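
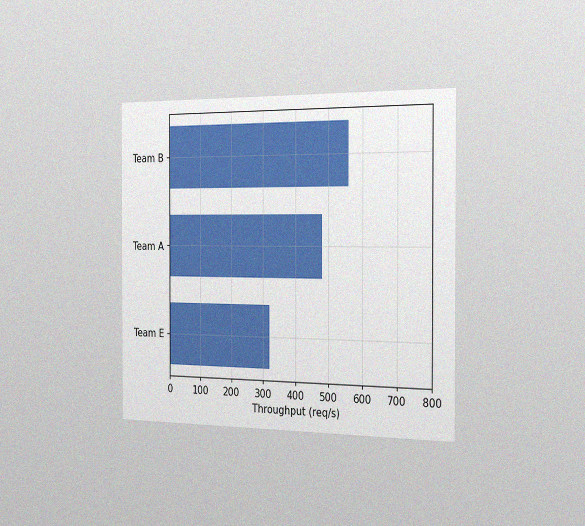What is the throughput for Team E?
320req/s

The chart is viewed slightly from the right, with some photo noise. Reading along the chart's x-axis, the Team E bar reaches 320req/s.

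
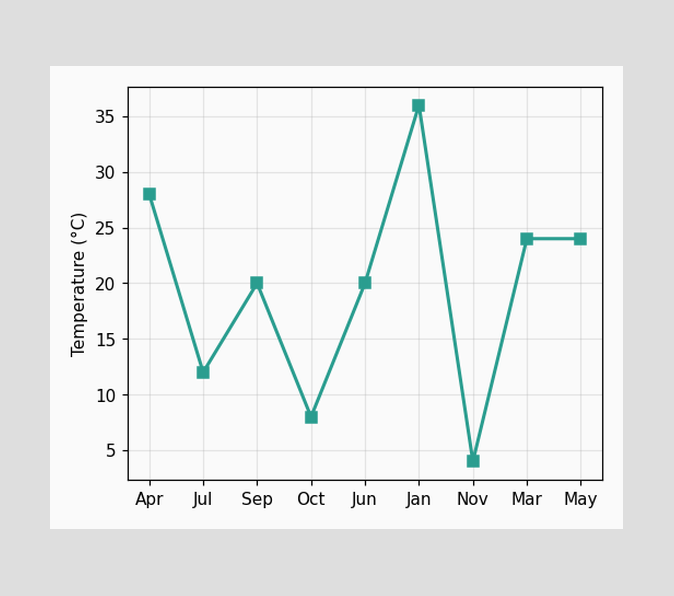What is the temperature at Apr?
28°C

At Apr, the line is at 28°C.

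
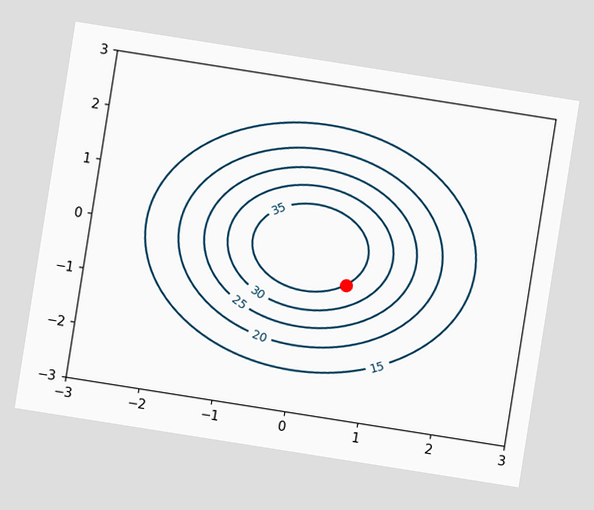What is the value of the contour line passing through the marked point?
The chart is tilted about 9° clockwise. The marked point sits on the contour labelled 35.

35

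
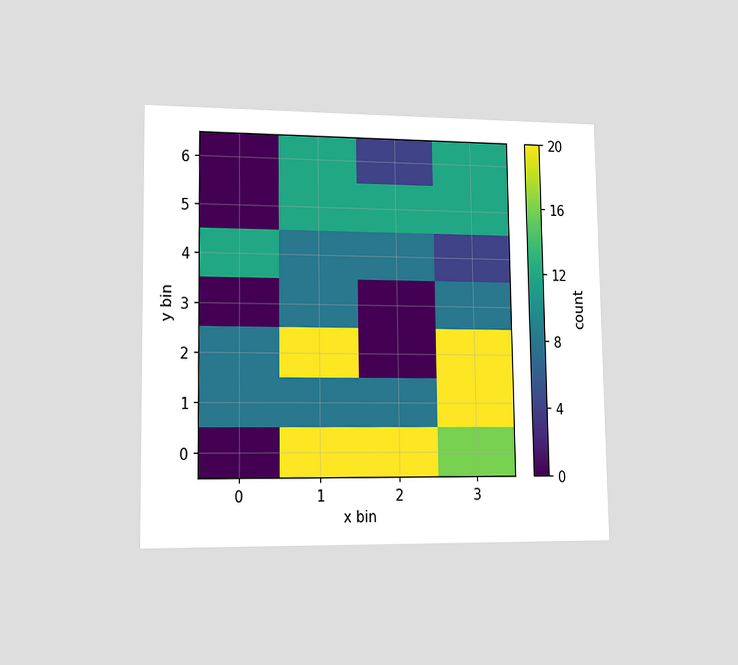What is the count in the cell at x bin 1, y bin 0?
20

The chart is viewed slightly from the left. Matching the cell (1, 0) against the colorbar gives 20.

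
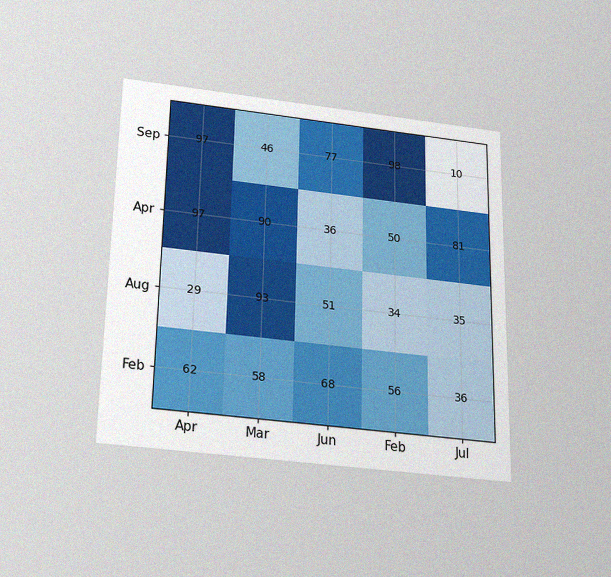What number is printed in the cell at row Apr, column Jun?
36

The chart is viewed slightly from below, with some photo noise. The (Apr, Jun) cell reads 36.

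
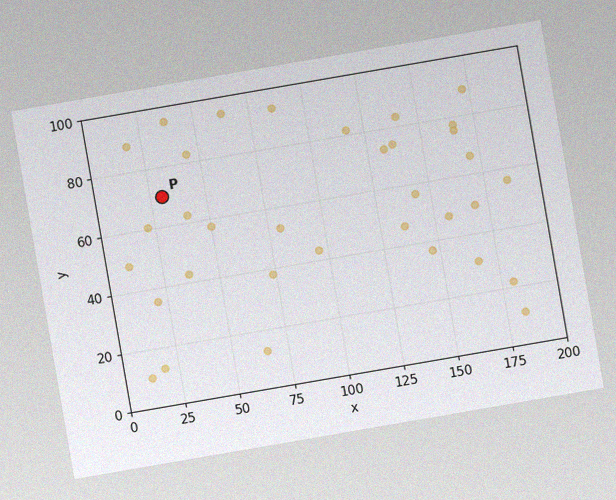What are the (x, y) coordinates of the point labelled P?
(30, 70)

The chart is tilted about 10° counter-clockwise, with some photo noise. Following the gridlines from P to each axis, P sits at (30, 70).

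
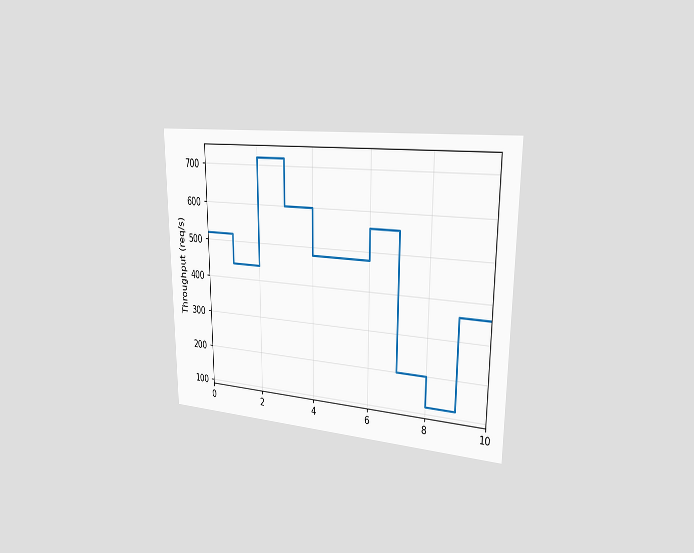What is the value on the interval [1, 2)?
440req/s

The chart is viewed slightly from the right. On [1, 2) the step sits at 440req/s.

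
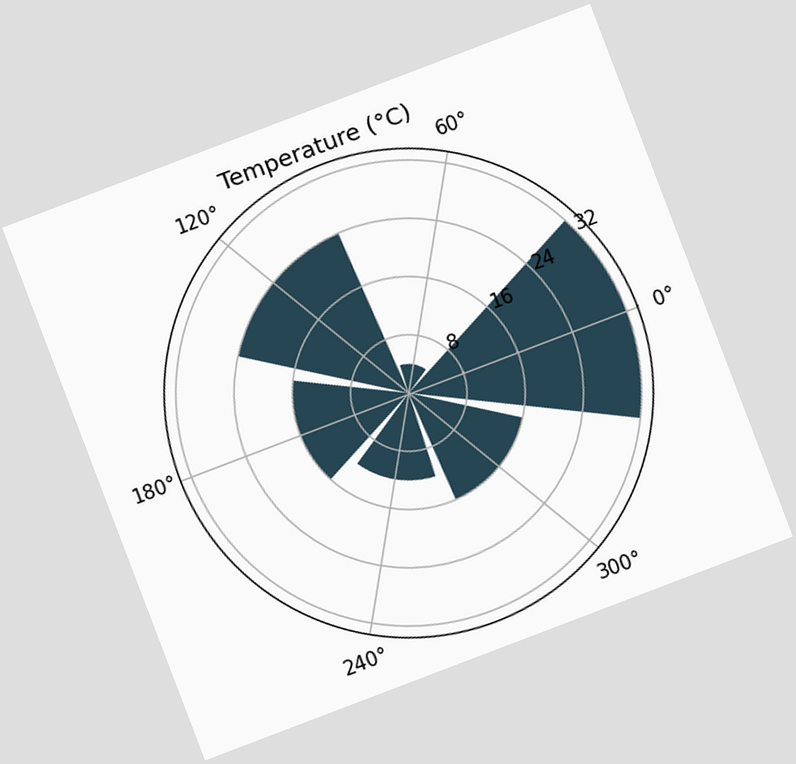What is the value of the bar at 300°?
16°C

The chart is tilted about 21° counter-clockwise. The bar at 300° reaches 16°C on the radial axis.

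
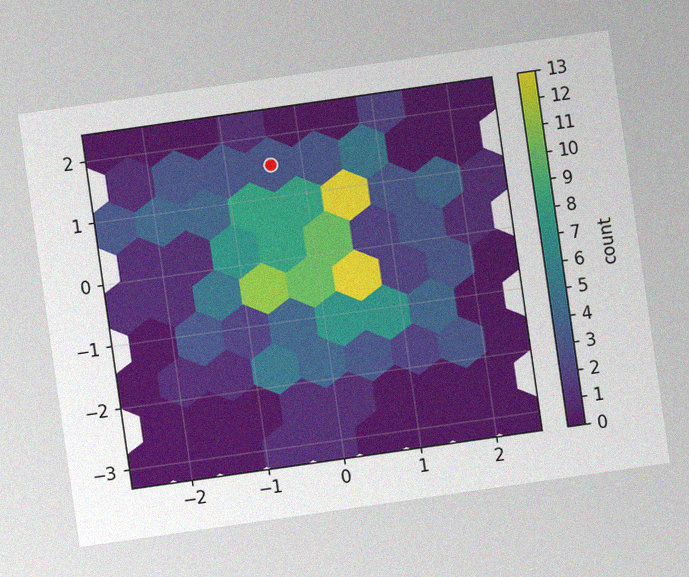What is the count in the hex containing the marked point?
3

The chart is tilted about 8° counter-clockwise, with some photo noise. The marked hex reads 3 on the colorbar.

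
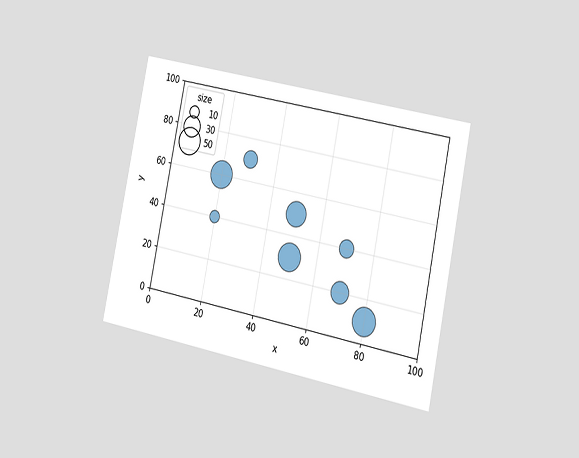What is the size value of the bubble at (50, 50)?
The chart is tilted about 12° clockwise and viewed slightly from the right. Matching the bubble at (50, 50) against the size legend gives 40.

40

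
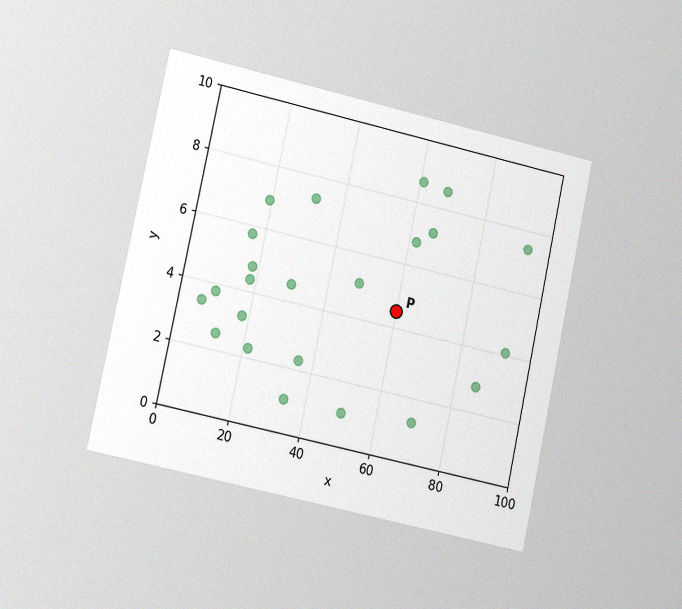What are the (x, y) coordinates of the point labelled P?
(60, 4.5)

The chart is tilted about 12° clockwise and viewed slightly from the left, with some photo noise. Following the gridlines from P to each axis, P sits at (60, 4.5).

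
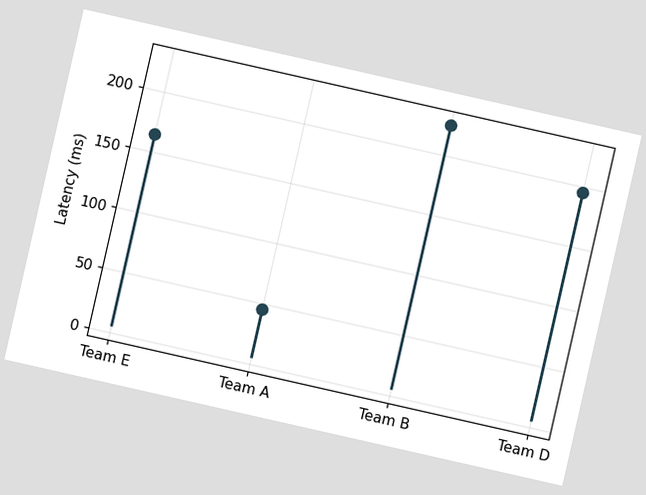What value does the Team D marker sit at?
The chart is tilted about 13° clockwise. The Team D marker sits at 195ms.

195ms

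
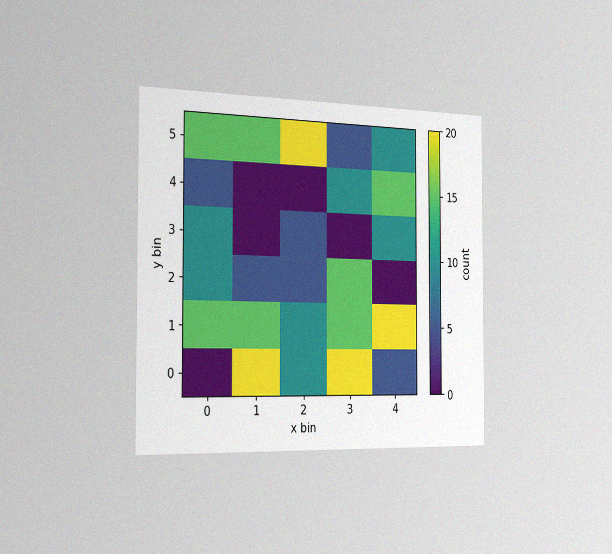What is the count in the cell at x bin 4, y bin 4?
15

The chart is viewed slightly from the left, with some photo noise. Matching the cell (4, 4) against the colorbar gives 15.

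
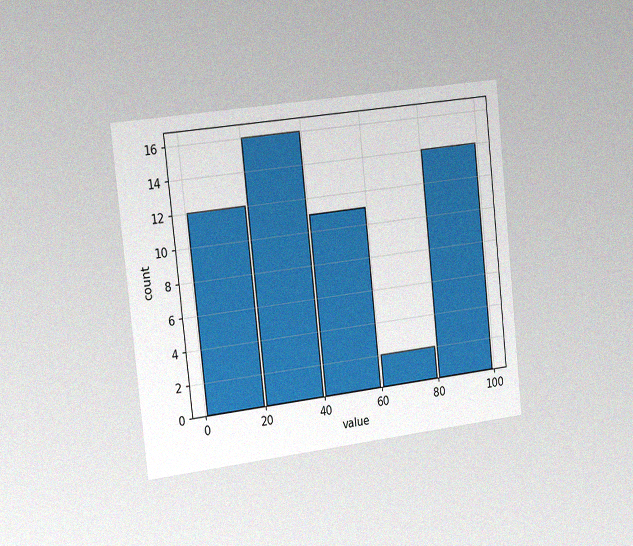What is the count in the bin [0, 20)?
The chart is tilted about 6° counter-clockwise and viewed slightly from the left, with some photo noise. The [0, 20) bin has height 12.

12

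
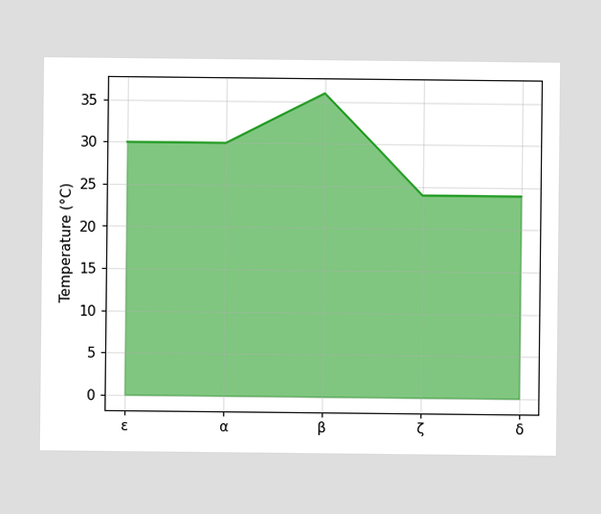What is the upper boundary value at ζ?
At ζ the upper boundary is at 24°C.

24°C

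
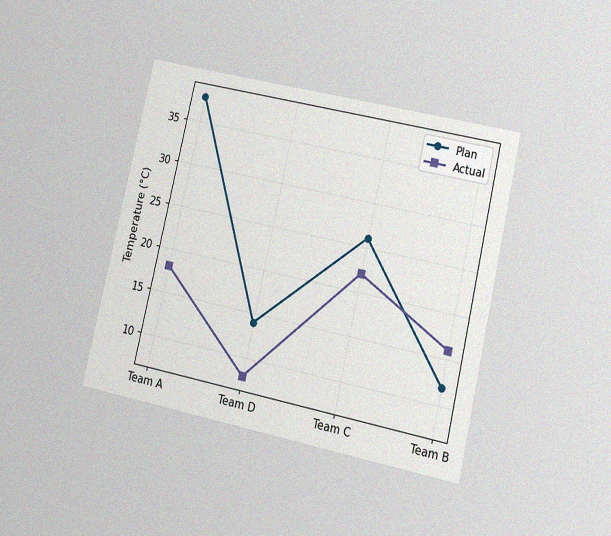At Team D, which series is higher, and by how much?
The chart is tilted about 13° clockwise and viewed at a slight angle, with some photo noise. At Team D, Plan sits above the other line by 6°C.

Plan, by 6°C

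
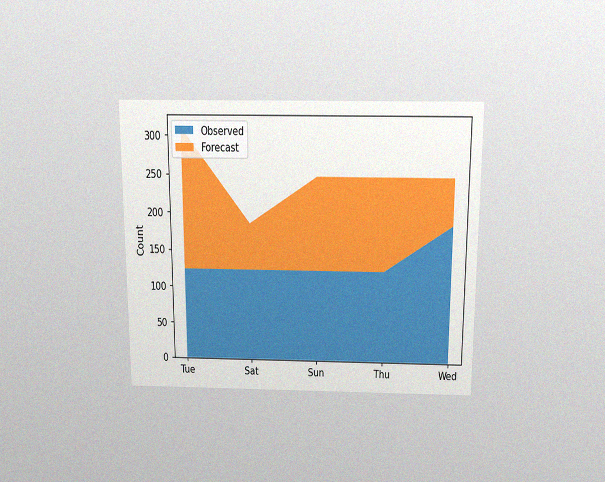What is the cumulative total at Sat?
The chart is viewed slightly from above, with some photo noise. The stacked total at Sat reaches 186.

186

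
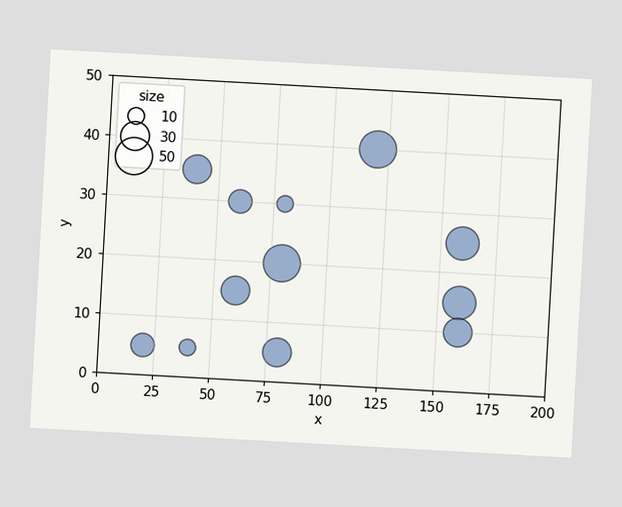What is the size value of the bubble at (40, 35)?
30

The chart is tilted about 3° clockwise. Matching the bubble at (40, 35) against the size legend gives 30.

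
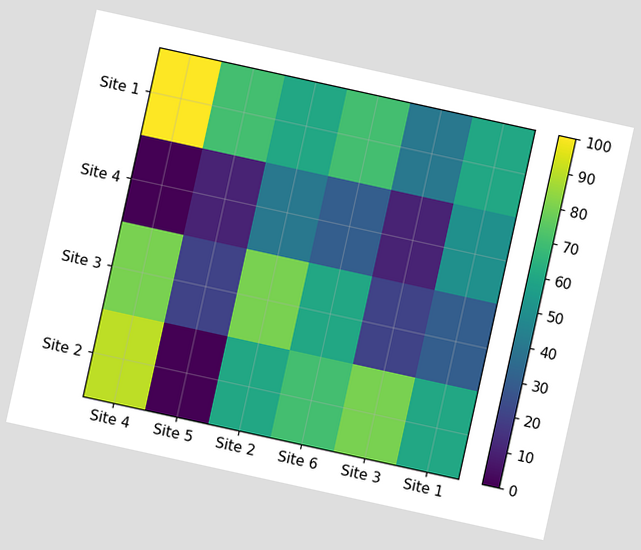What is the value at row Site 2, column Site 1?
The chart is tilted about 12° clockwise. Matching cell (Site 2, Site 1) against the colorbar gives 60.

60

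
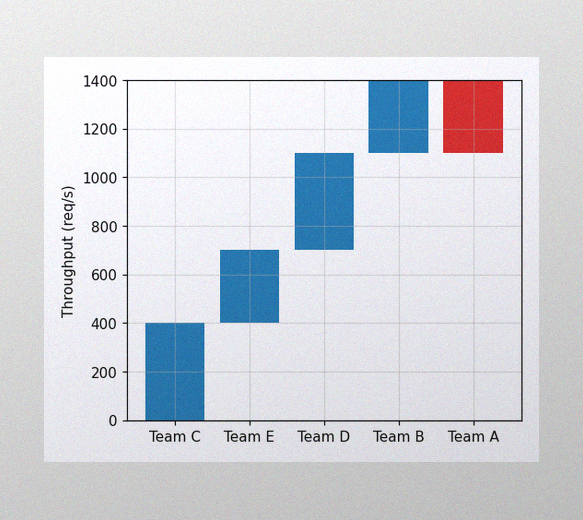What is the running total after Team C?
The image has some photo noise and uneven lighting. After Team C the running total reaches 400req/s.

400req/s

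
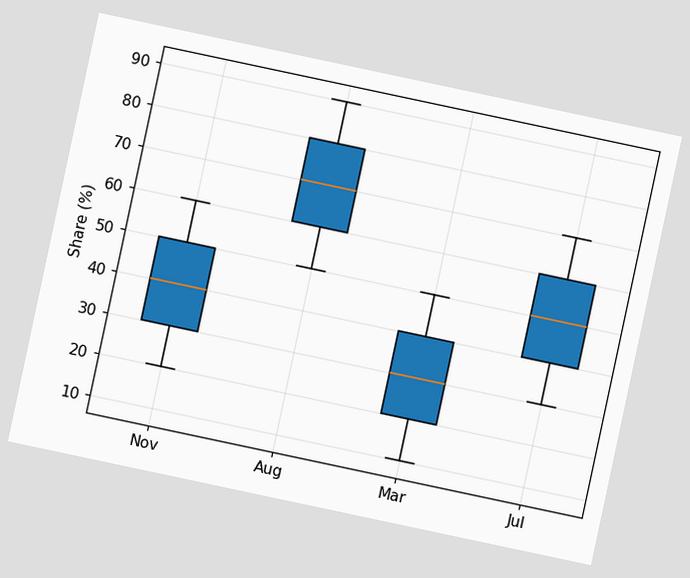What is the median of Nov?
40%

The chart is tilted about 12° clockwise. The median line in the Nov box sits at 40%.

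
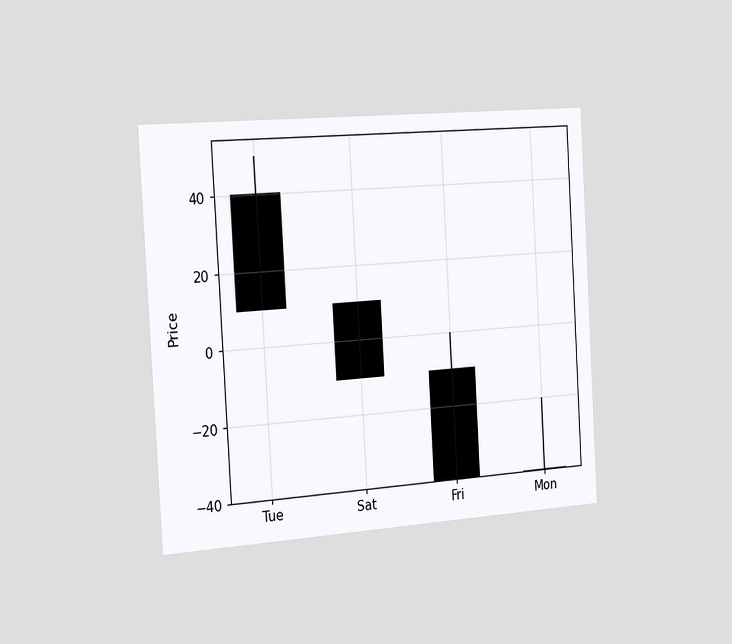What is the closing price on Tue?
The chart is tilted about 3° counter-clockwise and viewed slightly from the left. The Tue candle closes at 10.

10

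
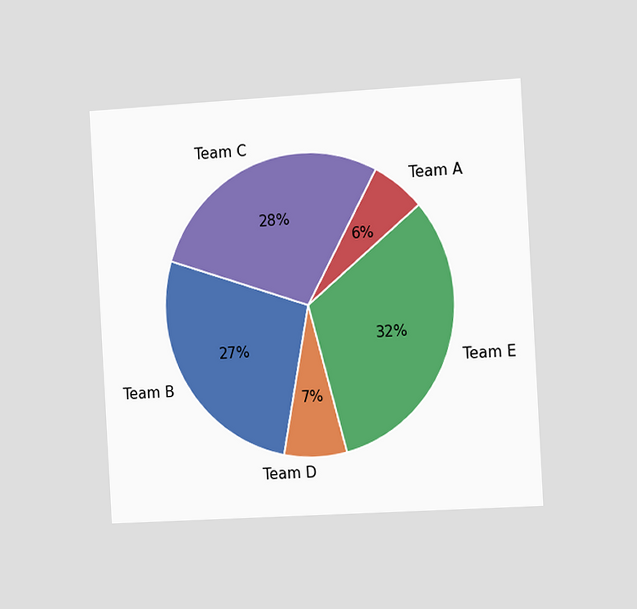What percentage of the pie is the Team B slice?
The chart is tilted about 3° counter-clockwise and viewed slightly from the right. The Team B slice takes up 27% of the pie.

27%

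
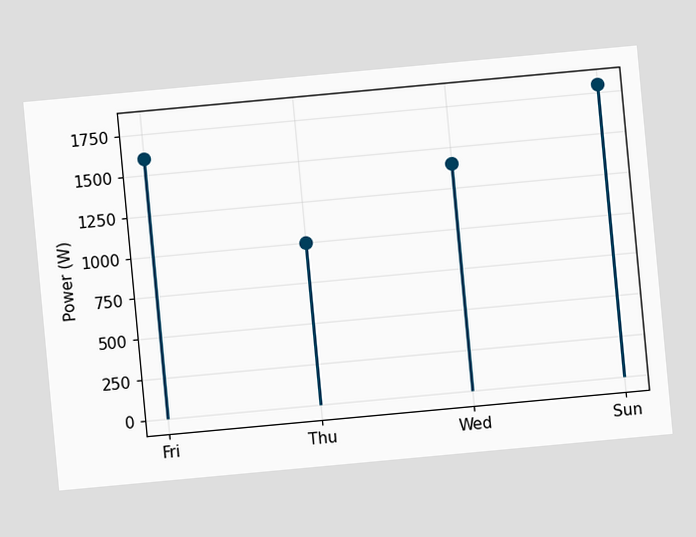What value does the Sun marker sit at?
The chart is tilted about 5° counter-clockwise. The Sun marker sits at 1800W.

1800W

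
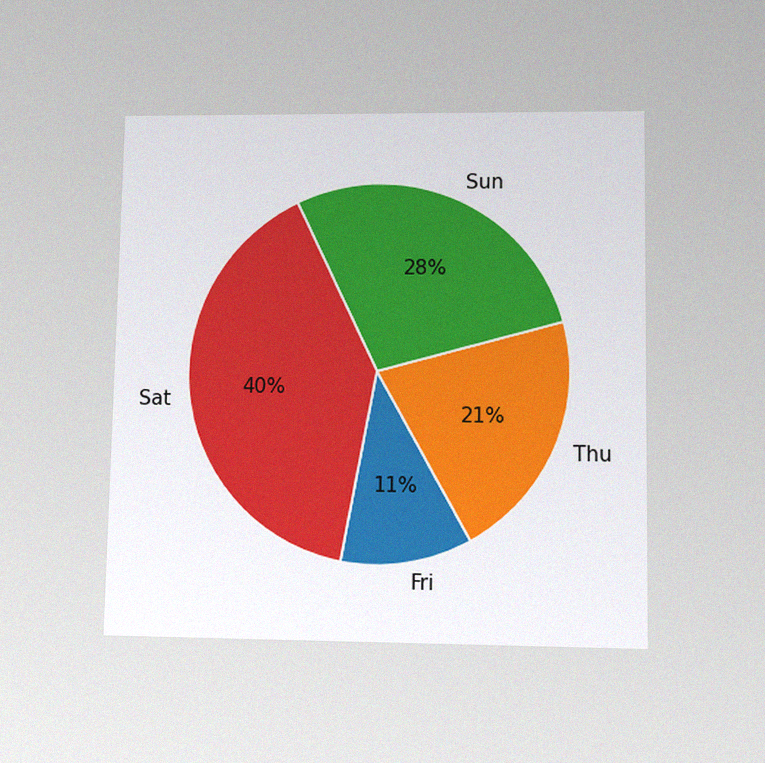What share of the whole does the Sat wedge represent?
The chart is viewed at a slight angle, with some photo noise. The Sat slice takes up 40% of the pie.

40%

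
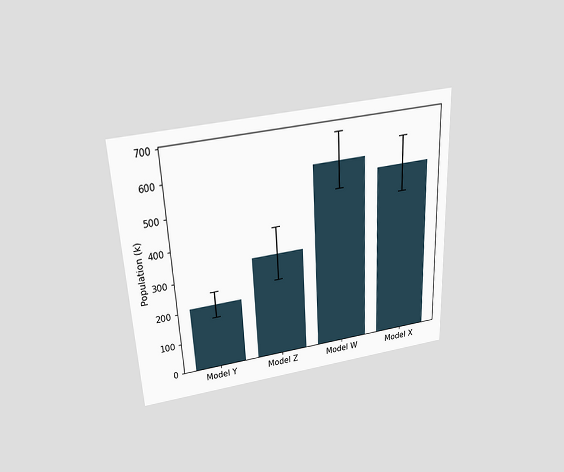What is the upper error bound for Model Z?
420k

The chart is tilted about 3° counter-clockwise and viewed slightly from above. The Model Z bar's upper whisker reaches 420k.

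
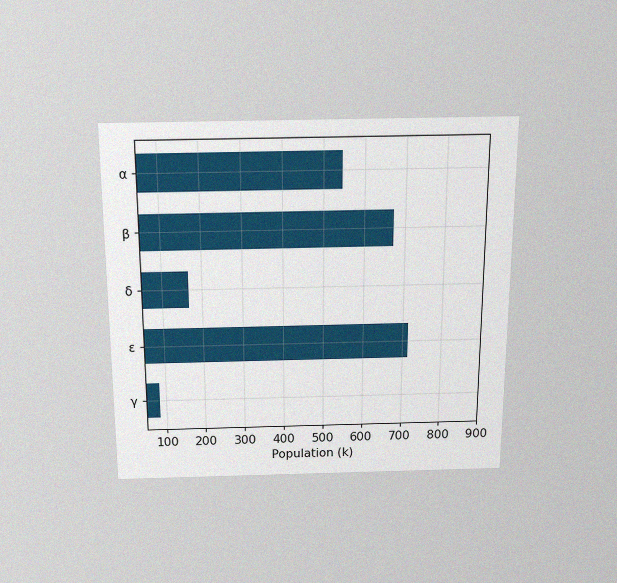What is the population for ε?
714k

The chart is viewed slightly from above, with some photo noise. Reading along the chart's x-axis, the ε bar reaches 714k.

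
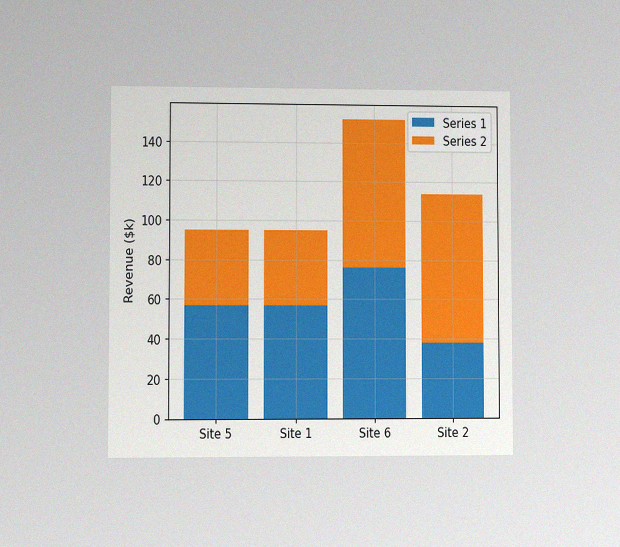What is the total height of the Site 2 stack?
$114k

The chart is viewed at a slight angle, with some photo noise. The Site 2 stack's top reaches $114k on the y-axis.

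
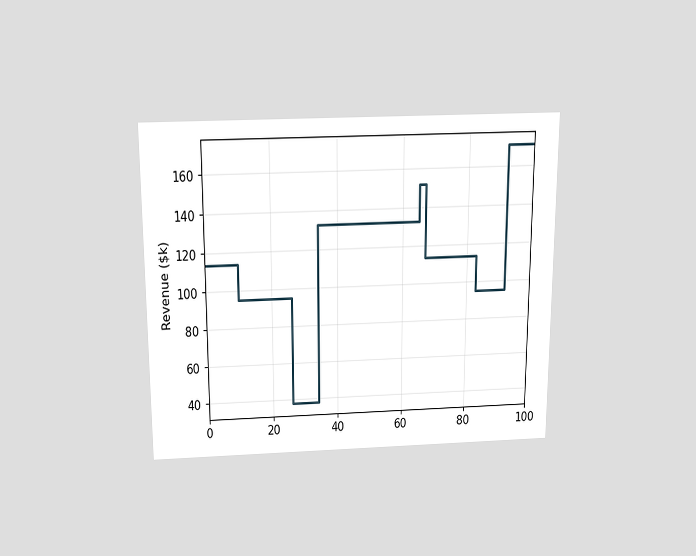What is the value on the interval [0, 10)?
The chart is viewed slightly from above. On [0, 10) the step sits at $114k.

$114k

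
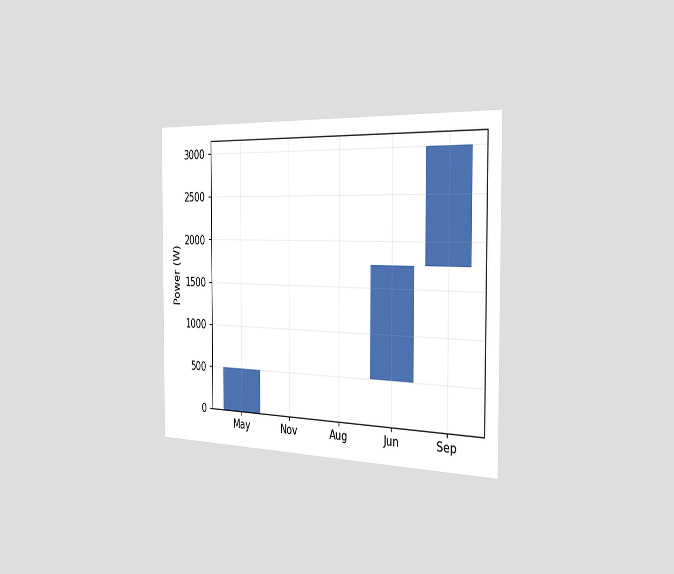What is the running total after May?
The chart is viewed slightly from the right. After May the running total reaches 500W.

500W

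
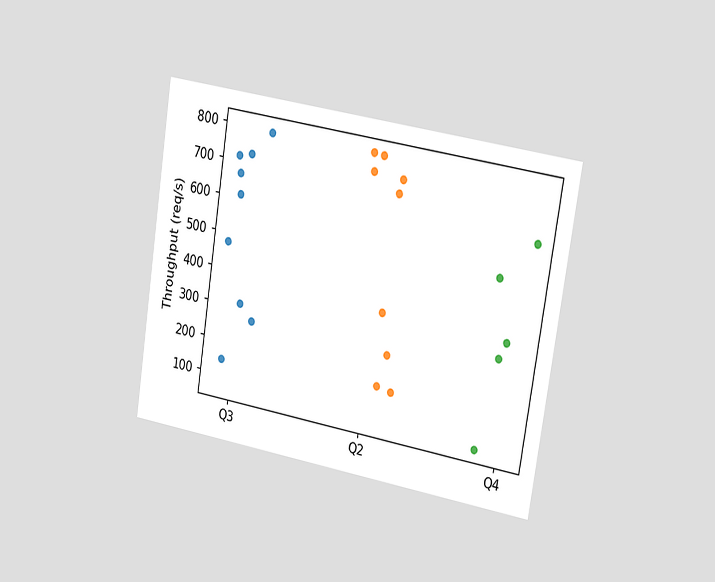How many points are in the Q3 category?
9

The chart is tilted about 9° clockwise and viewed slightly from the right. Counting the markers in the Q3 column gives 9.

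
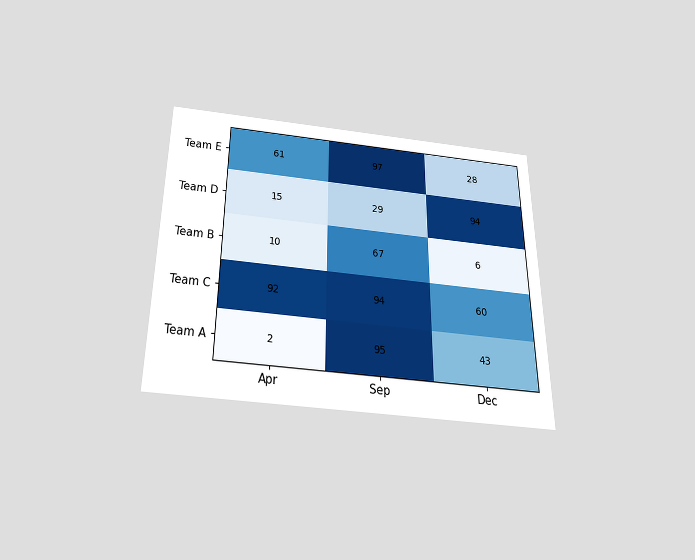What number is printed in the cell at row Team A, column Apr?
The chart is viewed slightly from below. The (Team A, Apr) cell reads 2.

2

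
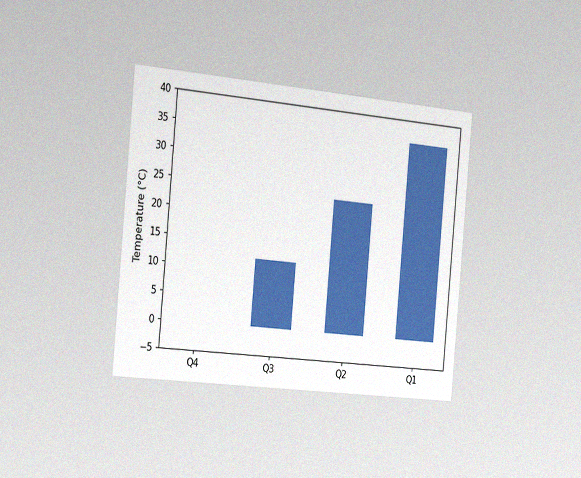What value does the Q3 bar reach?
12°C

The chart is tilted about 5° clockwise and viewed slightly from the left, with some photo noise. Reading along the chart's y-axis, the Q3 bar reaches 12°C.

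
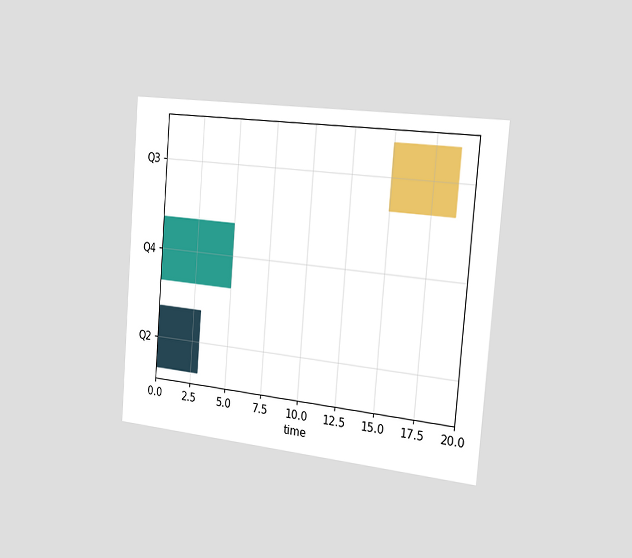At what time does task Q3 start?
The chart is tilted about 5° clockwise and viewed slightly from the right. The Q3 bar begins at t=15.

15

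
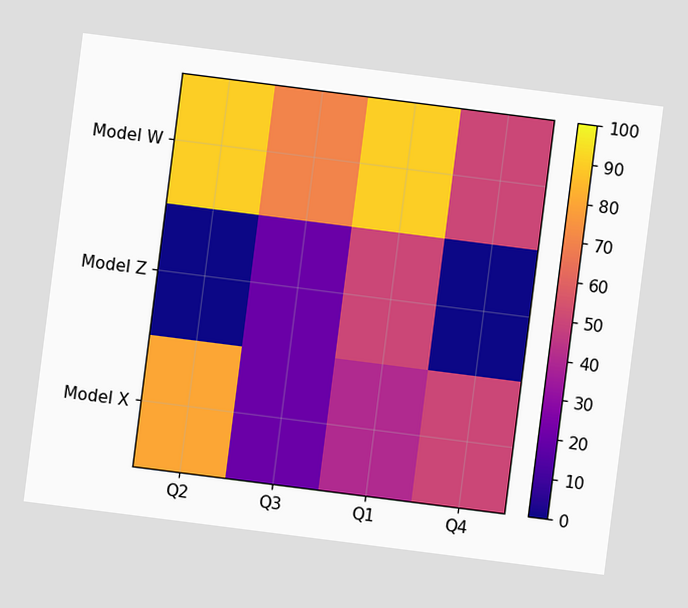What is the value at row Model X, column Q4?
50

The chart is tilted about 7° clockwise. Matching cell (Model X, Q4) against the colorbar gives 50.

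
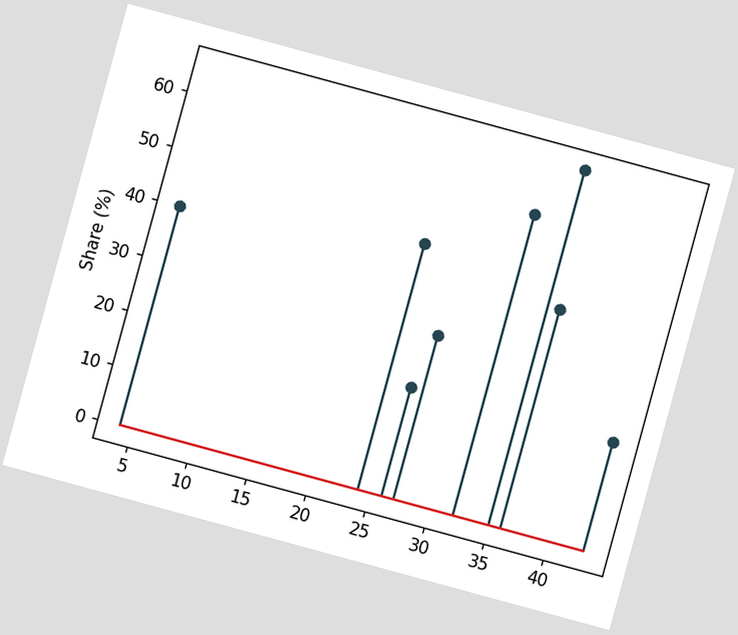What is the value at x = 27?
30%

The chart is tilted about 15° clockwise. The stem at x=27 reaches 30%.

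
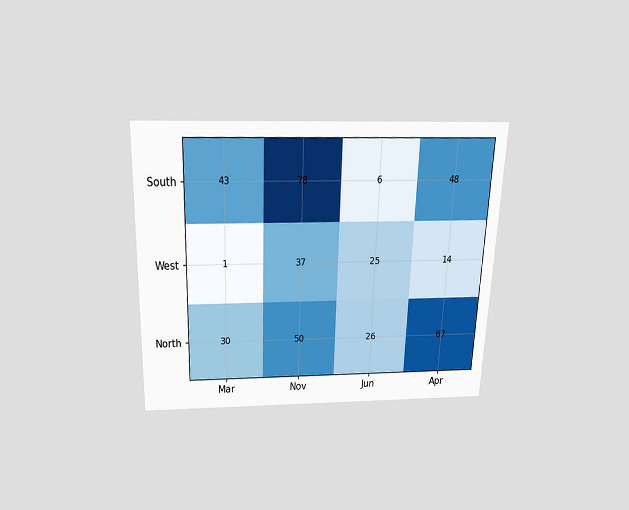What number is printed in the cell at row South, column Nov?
78

The chart is tilted about 2° clockwise and viewed slightly from above. The (South, Nov) cell reads 78.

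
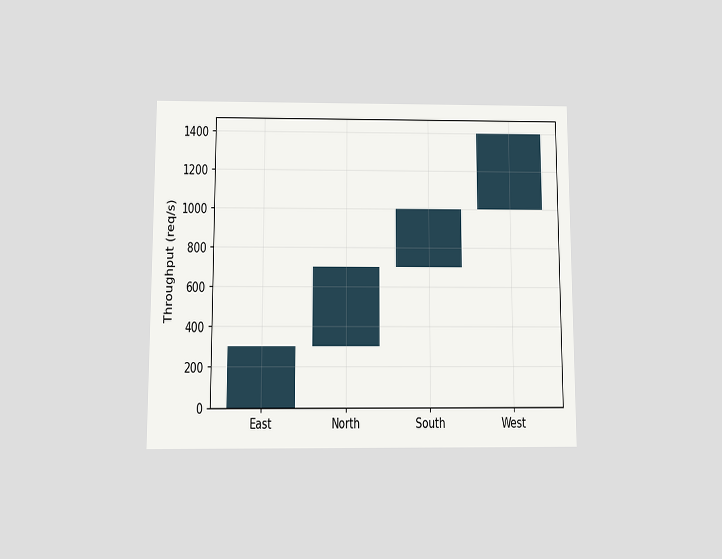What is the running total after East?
The chart is viewed at a slight angle. After East the running total reaches 300req/s.

300req/s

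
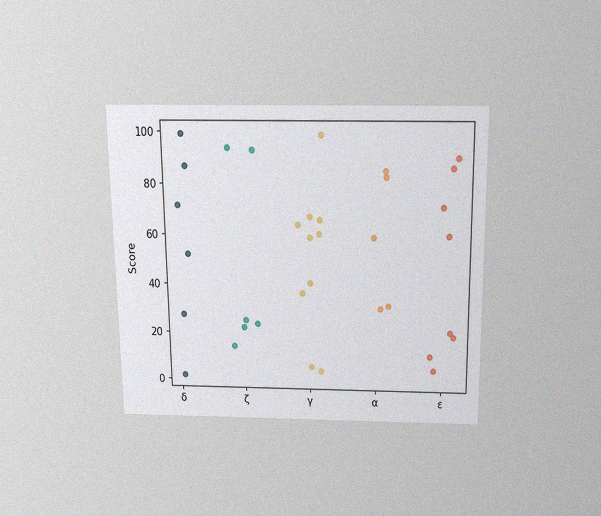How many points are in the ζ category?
The chart is viewed slightly from above, with some photo noise. Counting the markers in the ζ column gives 6.

6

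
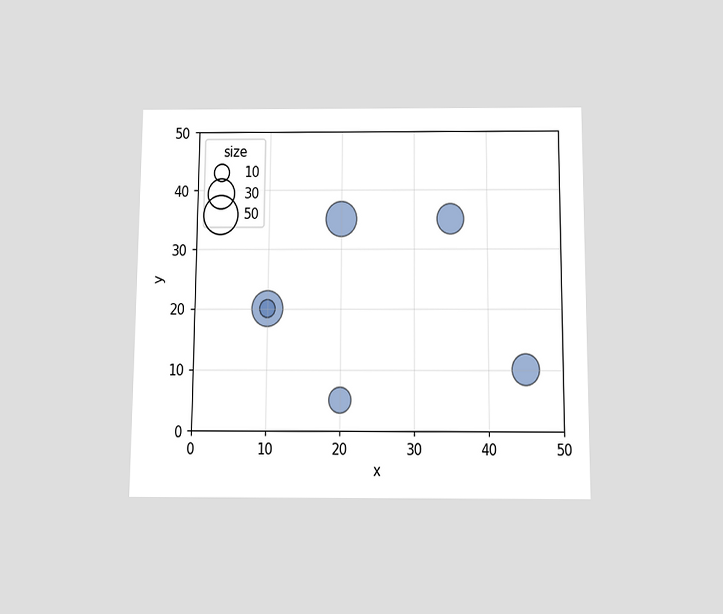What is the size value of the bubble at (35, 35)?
The chart is viewed slightly from below. Matching the bubble at (35, 35) against the size legend gives 30.

30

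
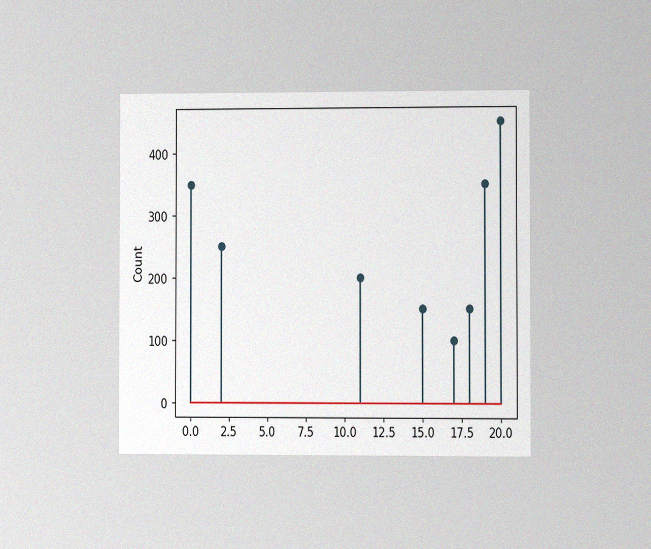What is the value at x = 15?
150

The chart is viewed slightly from the right, with some photo noise. The stem at x=15 reaches 150.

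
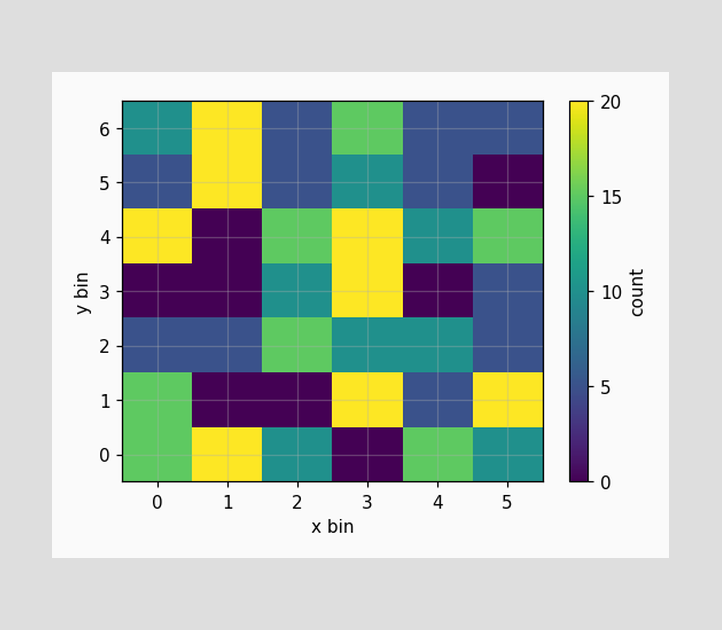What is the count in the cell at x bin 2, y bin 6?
Matching the cell (2, 6) against the colorbar gives 5.

5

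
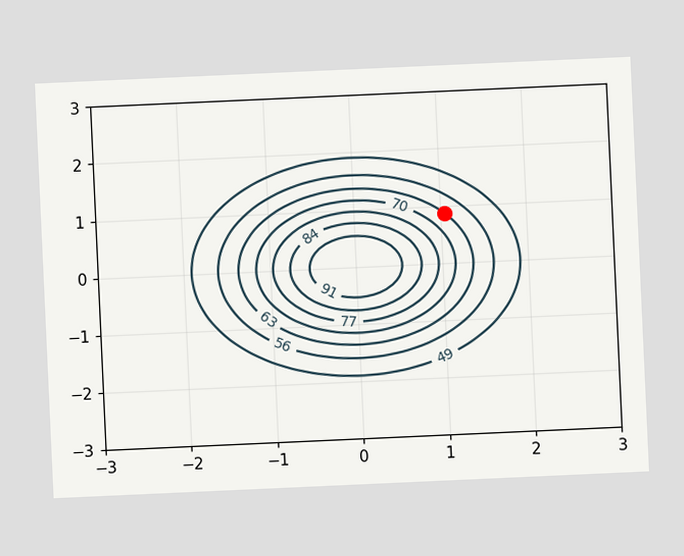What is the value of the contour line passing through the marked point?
63

The chart is tilted about 3° counter-clockwise. The marked point sits on the contour labelled 63.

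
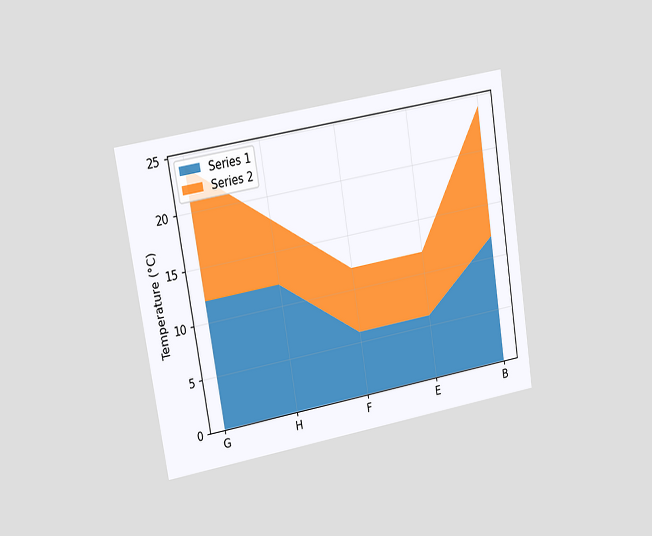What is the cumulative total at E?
The chart is tilted about 9° counter-clockwise and viewed at a slight angle. The stacked total at E reaches 12°C.

12°C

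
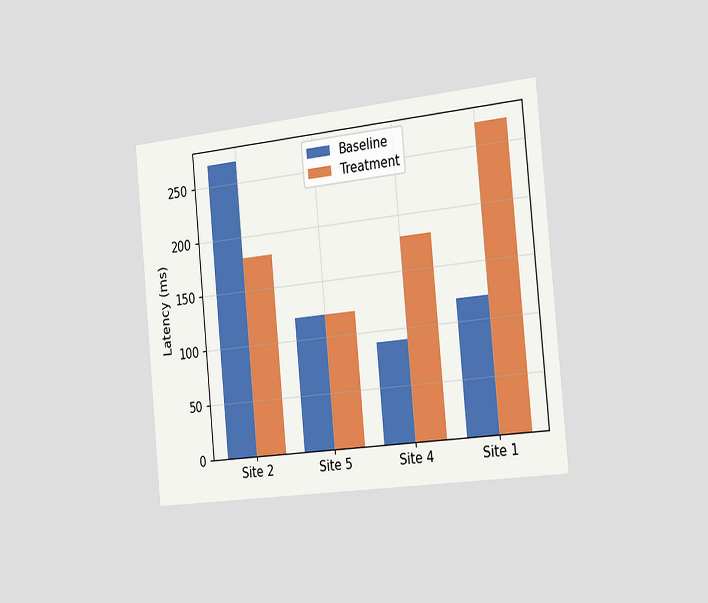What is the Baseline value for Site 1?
The chart is tilted about 5° counter-clockwise and viewed slightly from the right. The Baseline bar at Site 1 reaches 120ms on the y-axis.

120ms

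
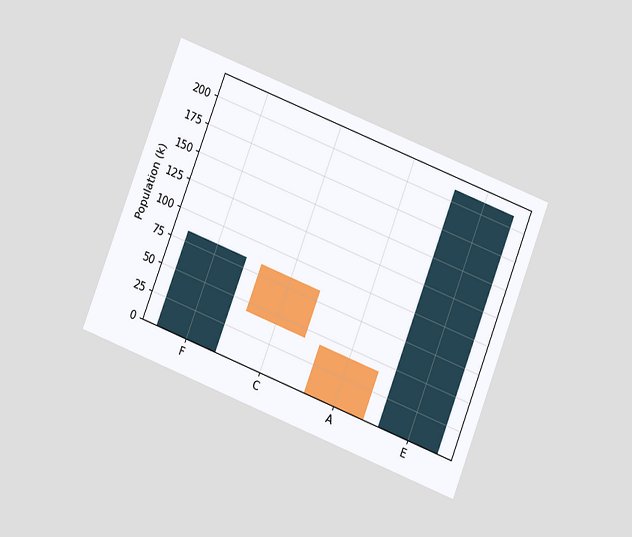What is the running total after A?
The chart is tilted about 21° clockwise and viewed at a slight angle. After A the running total reaches 0k.

0k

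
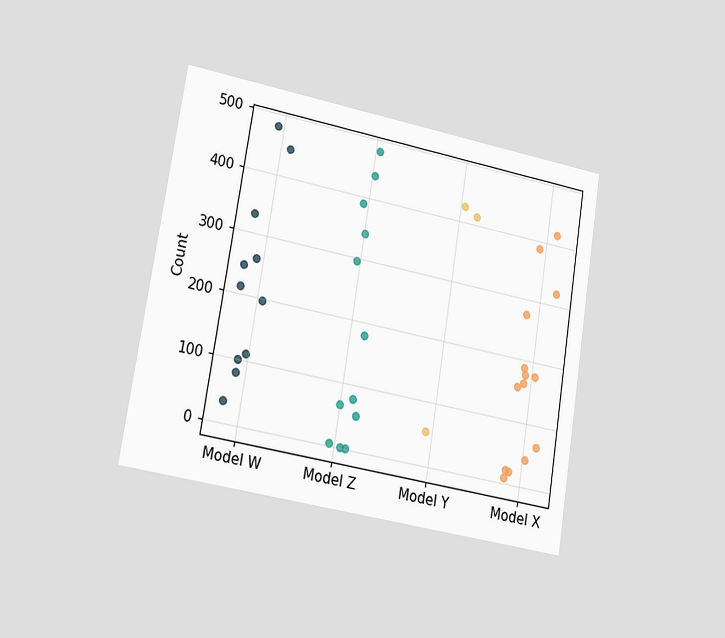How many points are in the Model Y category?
The chart is tilted about 9° clockwise and viewed slightly from the left. Counting the markers in the Model Y column gives 3.

3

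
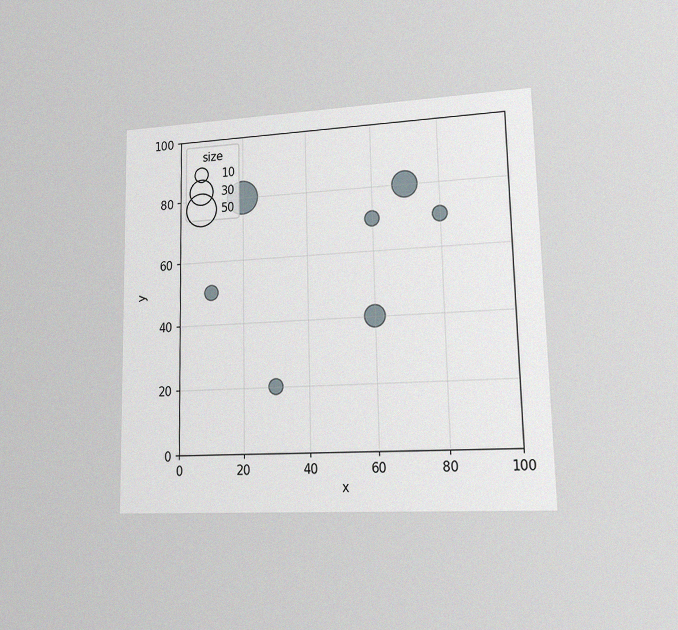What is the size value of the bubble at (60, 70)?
10

The chart is viewed at a slight angle, with some photo noise. Matching the bubble at (60, 70) against the size legend gives 10.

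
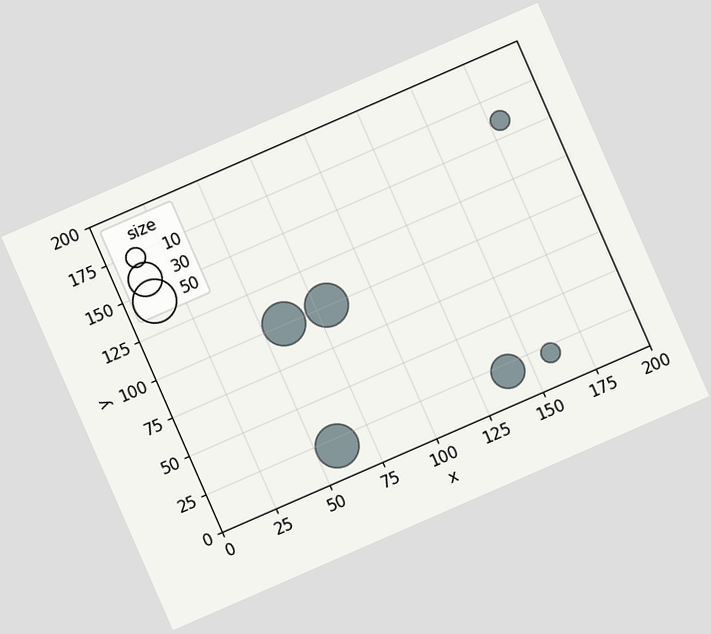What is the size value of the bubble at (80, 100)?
The chart is tilted about 24° counter-clockwise. Matching the bubble at (80, 100) against the size legend gives 50.

50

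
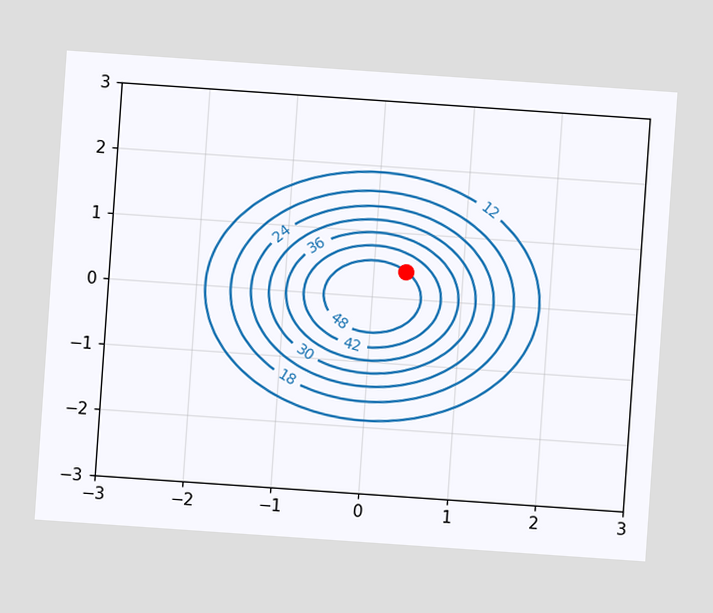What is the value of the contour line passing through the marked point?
The chart is tilted about 4° clockwise. The marked point sits on the contour labelled 48.

48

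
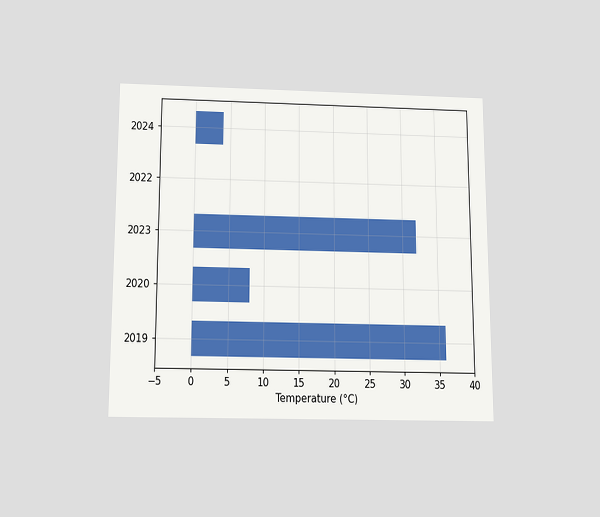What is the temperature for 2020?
The chart is viewed slightly from below. Reading along the chart's x-axis, the 2020 bar reaches 8°C.

8°C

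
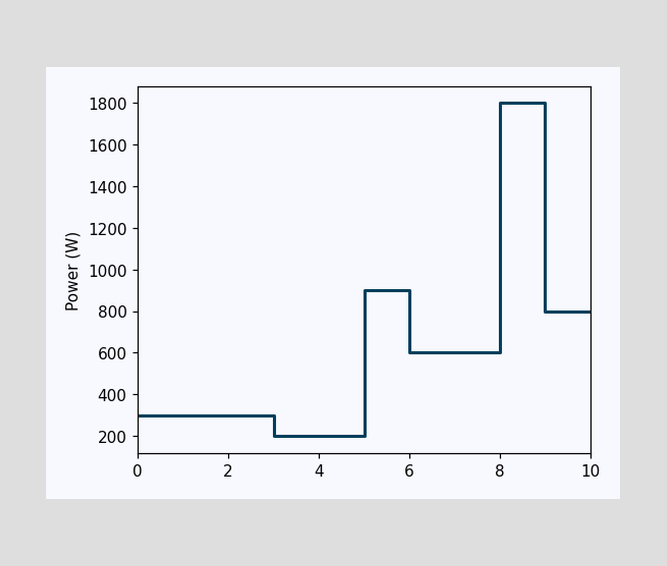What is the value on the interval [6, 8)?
On [6, 8) the step sits at 600W.

600W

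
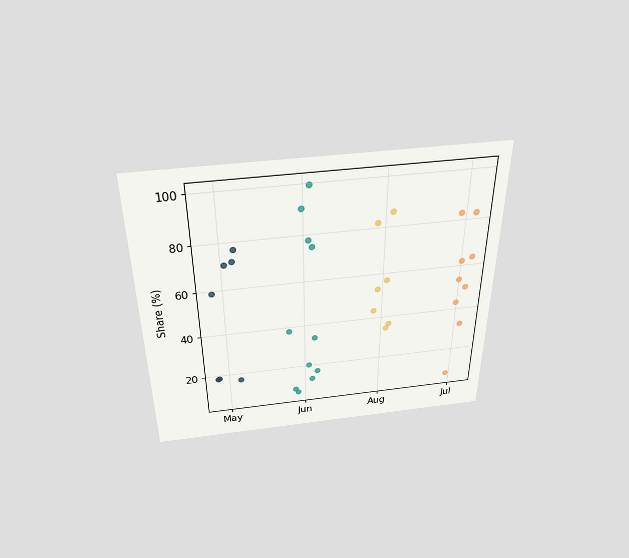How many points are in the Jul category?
9

The chart is viewed slightly from above. Counting the markers in the Jul column gives 9.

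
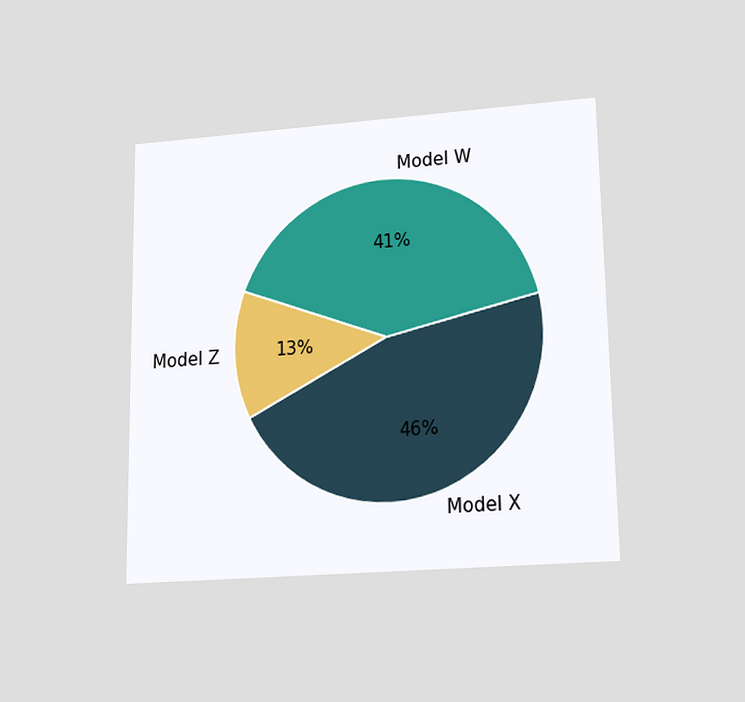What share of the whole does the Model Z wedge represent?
13%

The chart is viewed slightly from below. The Model Z slice takes up 13% of the pie.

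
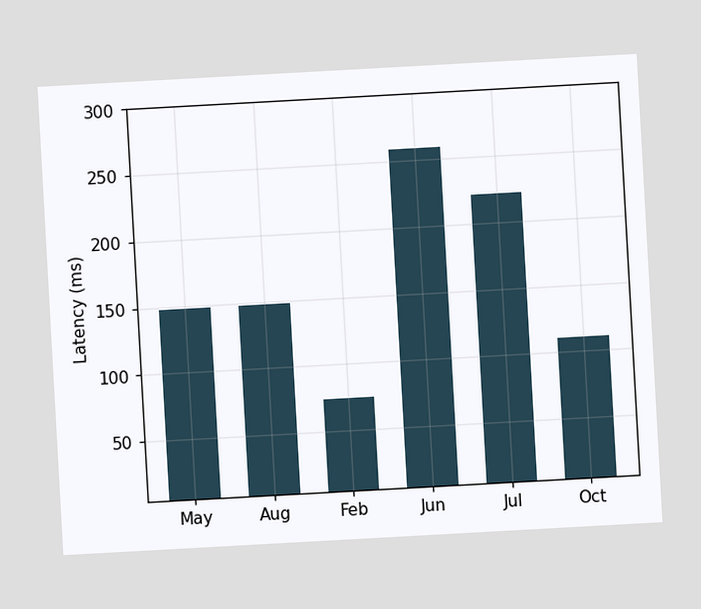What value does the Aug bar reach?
148ms

The chart is tilted about 3° counter-clockwise. Reading along the chart's y-axis, the Aug bar reaches 148ms.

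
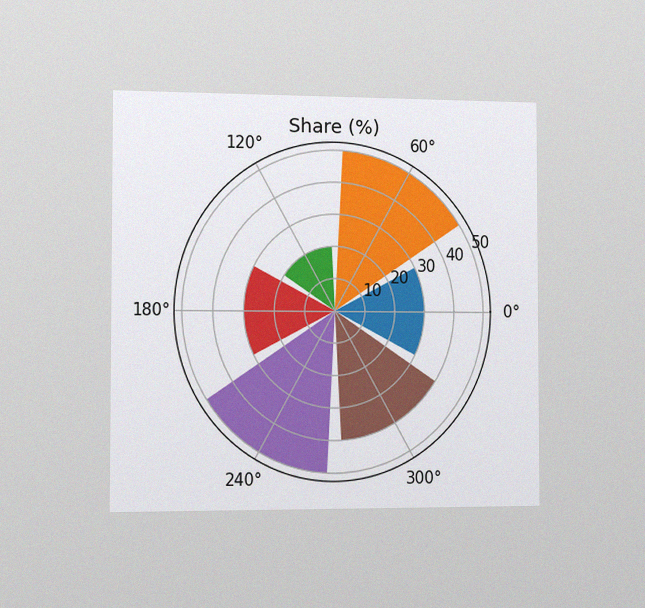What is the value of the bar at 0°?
30%

The chart is viewed slightly from the left, with some photo noise. The bar at 0° reaches 30% on the radial axis.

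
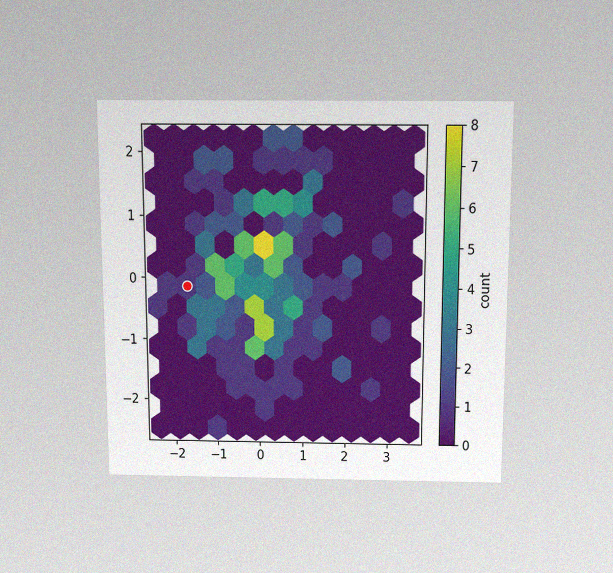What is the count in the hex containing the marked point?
The chart is viewed slightly from above, with some photo noise. The marked hex reads 1 on the colorbar.

1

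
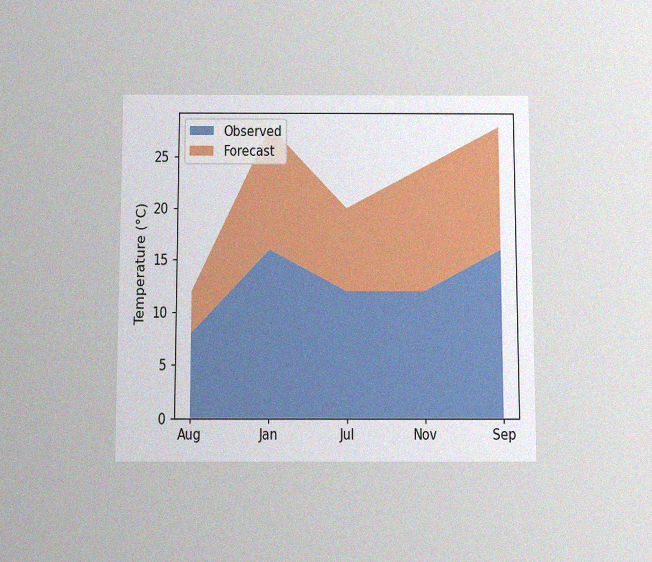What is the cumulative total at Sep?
The chart is viewed slightly from below, with some photo noise. The stacked total at Sep reaches 28°C.

28°C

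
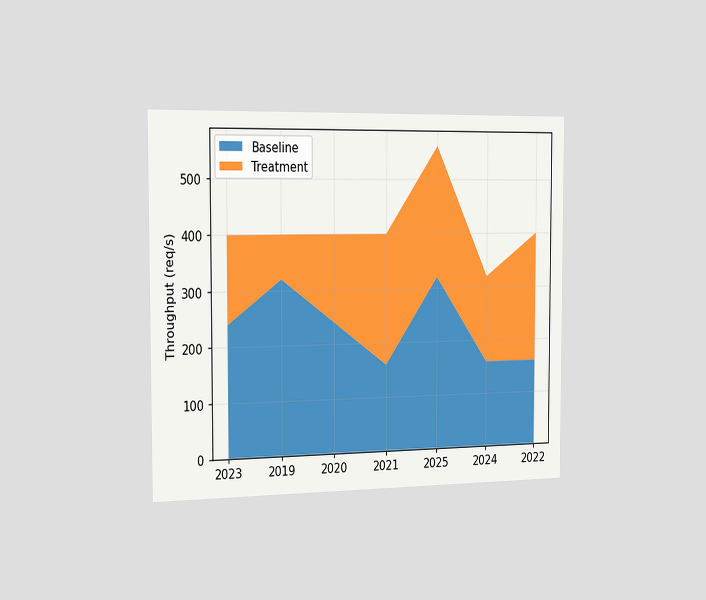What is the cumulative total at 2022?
The chart is viewed slightly from the left. The stacked total at 2022 reaches 400req/s.

400req/s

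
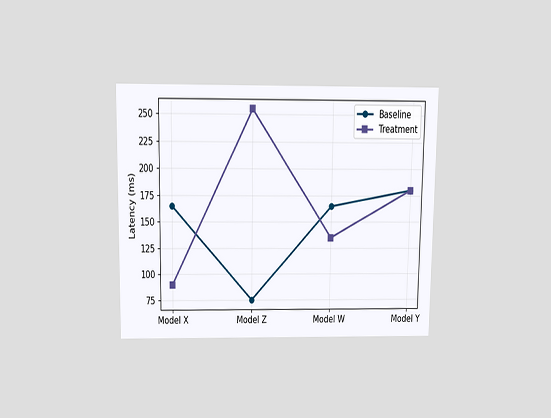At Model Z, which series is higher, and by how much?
The chart is viewed slightly from above. At Model Z, Treatment sits above the other line by 180ms.

Treatment, by 180ms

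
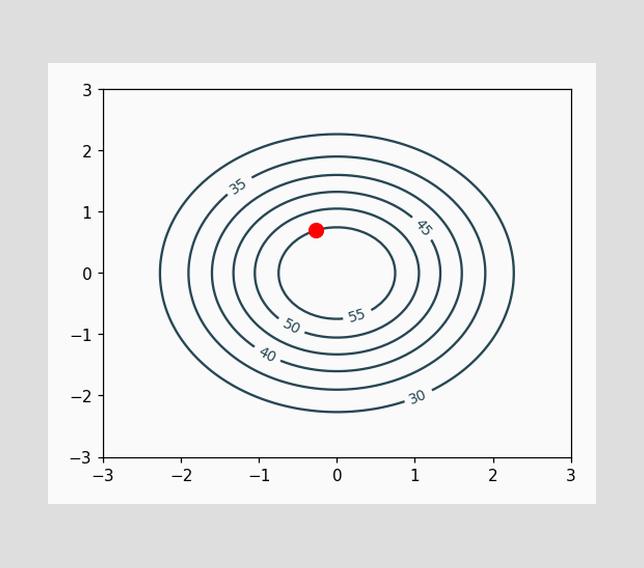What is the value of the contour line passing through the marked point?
55

The marked point sits on the contour labelled 55.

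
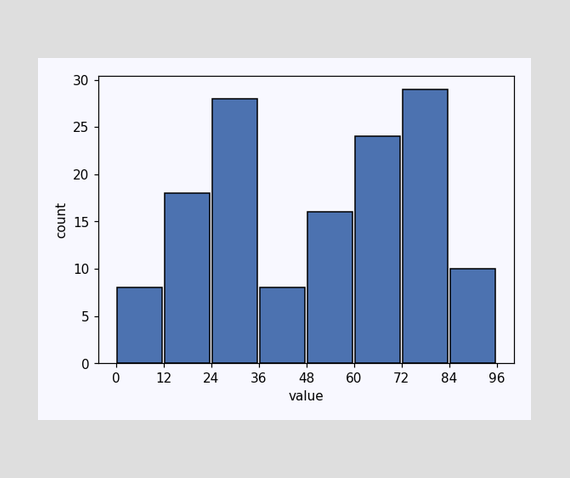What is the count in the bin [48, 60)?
16

The [48, 60) bin has height 16.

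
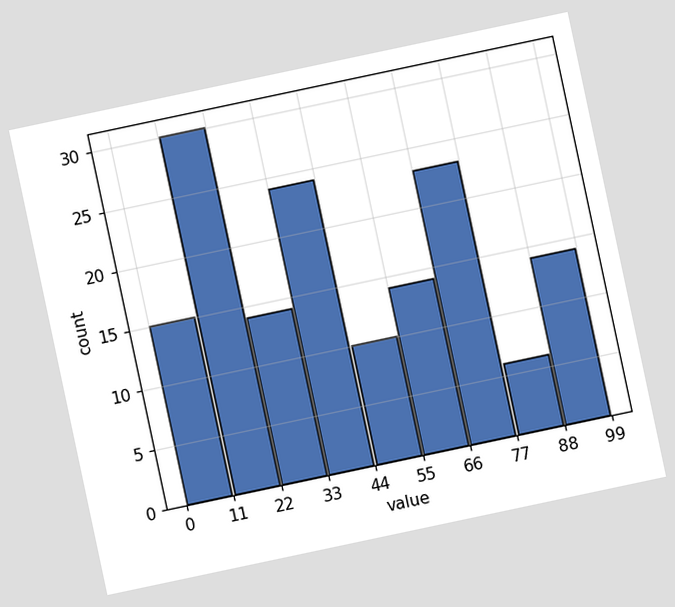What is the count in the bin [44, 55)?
The chart is tilted about 12° counter-clockwise. The [44, 55) bin has height 10.

10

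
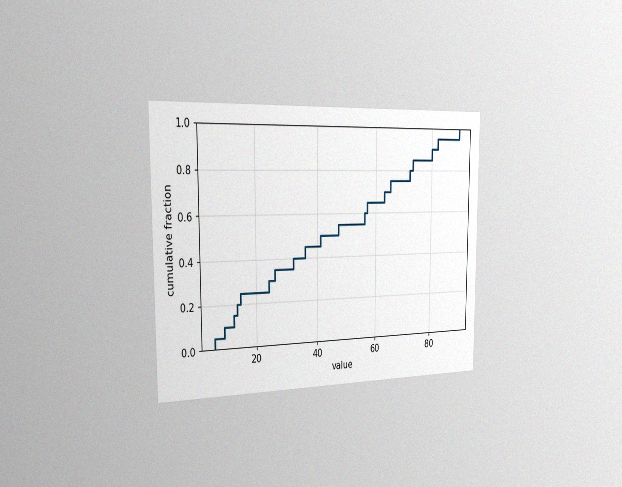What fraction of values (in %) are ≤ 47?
The chart is viewed slightly from the left, with some photo noise. At x=47 the ECDF step is at 55%.

55%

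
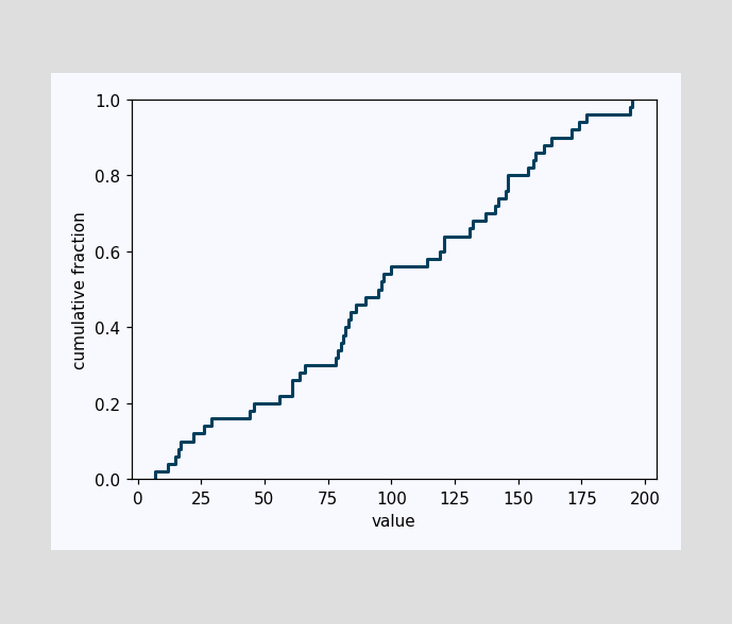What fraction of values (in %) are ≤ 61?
At x=61 the ECDF step is at 26%.

26%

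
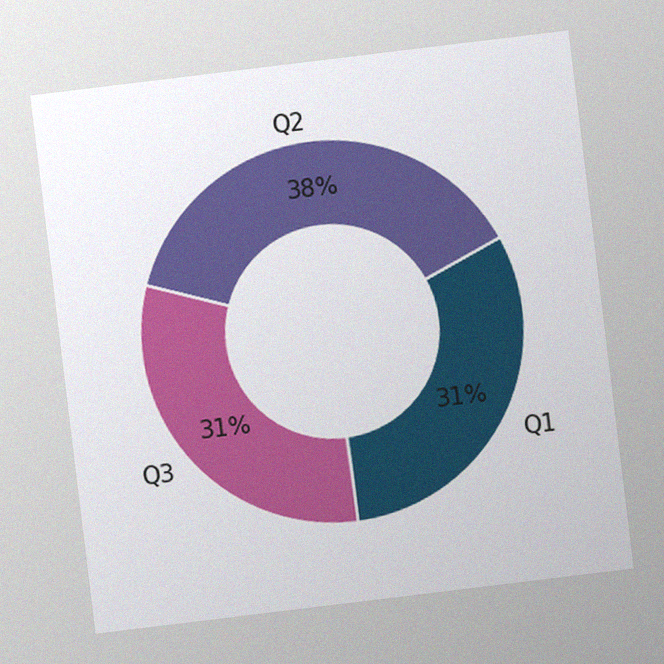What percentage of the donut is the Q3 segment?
The chart is tilted about 7° counter-clockwise, with some photo noise. The Q3 segment takes up 31% of the ring.

31%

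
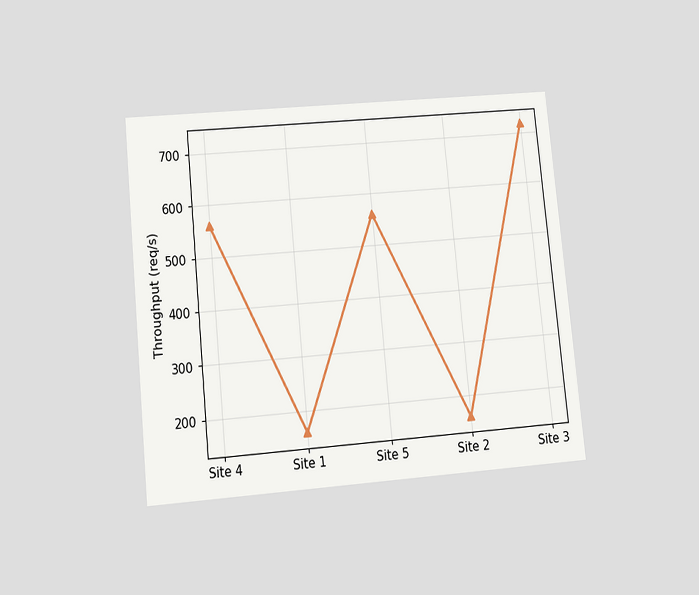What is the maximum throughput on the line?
720req/s

The chart is tilted about 6° counter-clockwise and viewed slightly from below. The highest point is at Site 3, and reading across to the y-axis gives 720req/s.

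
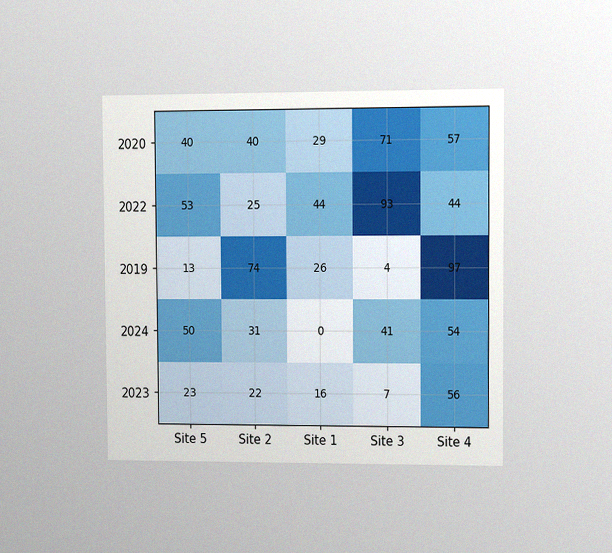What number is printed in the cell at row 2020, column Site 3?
71

The chart is viewed slightly from the right, with some photo noise. The (2020, Site 3) cell reads 71.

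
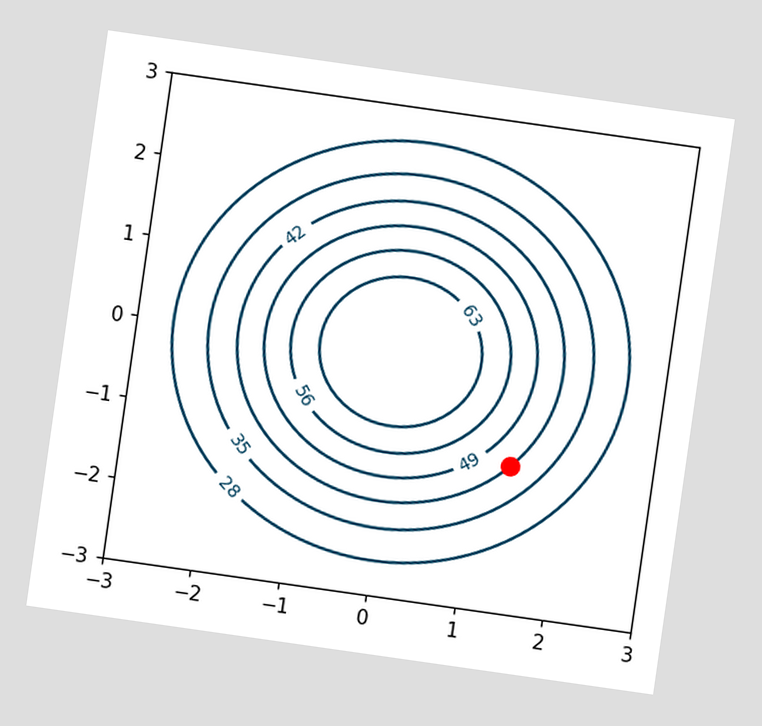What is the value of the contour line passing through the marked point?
42

The chart is tilted about 8° clockwise. The marked point sits on the contour labelled 42.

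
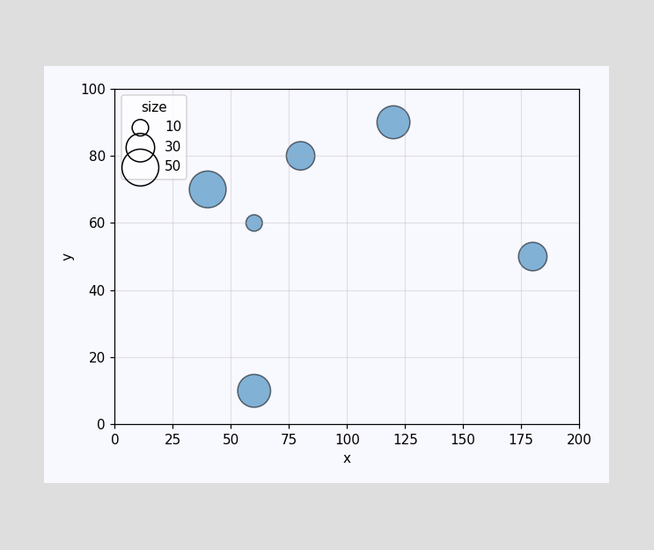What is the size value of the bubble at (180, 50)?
30

Matching the bubble at (180, 50) against the size legend gives 30.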